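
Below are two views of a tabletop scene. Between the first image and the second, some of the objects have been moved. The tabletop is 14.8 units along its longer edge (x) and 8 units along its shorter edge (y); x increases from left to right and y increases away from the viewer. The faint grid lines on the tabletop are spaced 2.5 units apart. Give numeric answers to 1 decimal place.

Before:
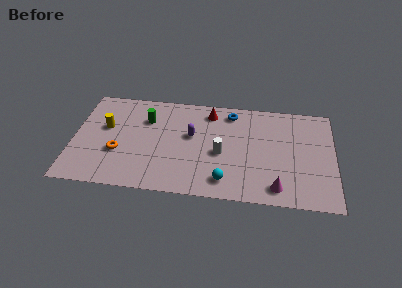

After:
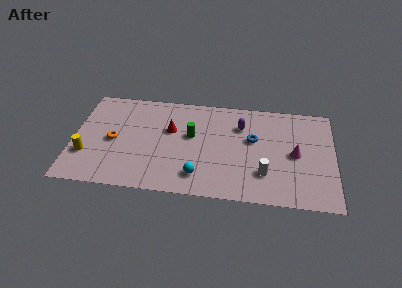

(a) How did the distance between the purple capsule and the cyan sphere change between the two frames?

+0.9

Before: roughly 3.9 units apart; after: 4.8. That's 0.9 units further apart.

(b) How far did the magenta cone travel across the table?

2.9

From (11.6, 1.2) to (12.6, 3.9), the magenta cone covered √(1.0² + 2.7²) ≈ 2.9 units.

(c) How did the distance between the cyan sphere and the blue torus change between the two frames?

-1.0

Before: roughly 5.4 units apart; after: 4.4. That's 1.0 units closer together.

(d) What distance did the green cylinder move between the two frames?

2.8

The green cylinder moved from about (4.1, 5.7) to (6.7, 4.7), a distance of √(2.6² + 1.0²) ≈ 2.8.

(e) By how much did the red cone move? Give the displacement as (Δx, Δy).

(-2.2, -1.7)

The red cone was at about (7.7, 6.7) and moved to about (5.5, 5.0).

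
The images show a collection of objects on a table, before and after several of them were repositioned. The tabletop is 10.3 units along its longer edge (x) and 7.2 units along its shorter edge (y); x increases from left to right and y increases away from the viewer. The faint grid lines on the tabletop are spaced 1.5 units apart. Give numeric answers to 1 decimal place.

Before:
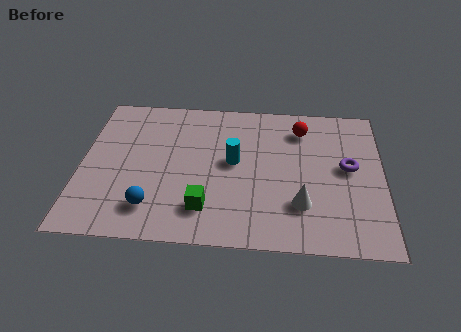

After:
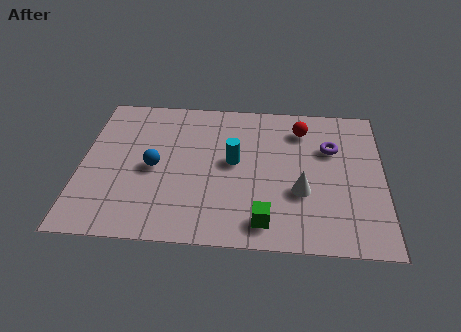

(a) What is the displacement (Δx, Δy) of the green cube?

(2.0, -0.5)

From the two frames, the green cube sits at roughly (4.3, 1.6) before and (6.3, 1.1) after.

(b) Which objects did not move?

the cyan cylinder and the red sphere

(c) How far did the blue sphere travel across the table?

1.9

The blue sphere was near (2.5, 1.5) before and (2.5, 3.4) after, so it travelled √(0.0² + 1.9²) ≈ 1.9 units.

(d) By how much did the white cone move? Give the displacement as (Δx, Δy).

(0.0, 0.6)

From the two frames, the white cone sits at roughly (7.5, 2.0) before and (7.5, 2.6) after.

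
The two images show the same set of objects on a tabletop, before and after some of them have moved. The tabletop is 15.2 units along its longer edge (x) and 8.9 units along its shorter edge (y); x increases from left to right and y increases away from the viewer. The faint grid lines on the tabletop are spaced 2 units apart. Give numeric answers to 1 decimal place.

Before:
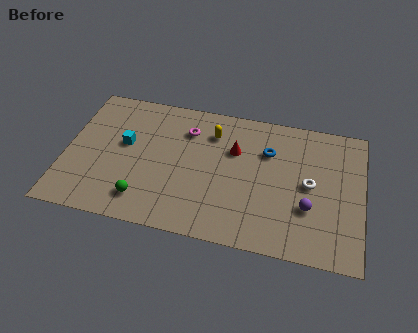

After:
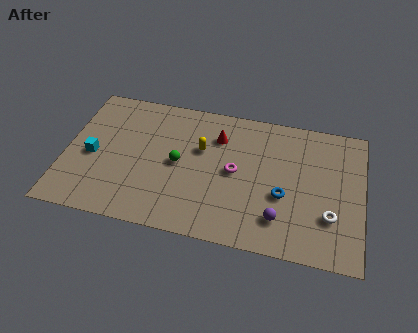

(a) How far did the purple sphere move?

1.7

From (12.5, 3.0) to (11.1, 2.0), the purple sphere covered √(1.4² + 1.0²) ≈ 1.7 units.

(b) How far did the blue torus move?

2.8

From (10.3, 6.2) to (11.2, 3.5), the blue torus covered √(0.9² + 2.7²) ≈ 2.8 units.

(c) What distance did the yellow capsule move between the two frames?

1.3

From (7.4, 6.8) to (6.9, 5.6), the yellow capsule covered √(0.5² + 1.2²) ≈ 1.3 units.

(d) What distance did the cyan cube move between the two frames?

1.9

The cyan cube moved from about (3.0, 5.1) to (1.4, 4.0), a distance of √(1.6² + 1.1²) ≈ 1.9.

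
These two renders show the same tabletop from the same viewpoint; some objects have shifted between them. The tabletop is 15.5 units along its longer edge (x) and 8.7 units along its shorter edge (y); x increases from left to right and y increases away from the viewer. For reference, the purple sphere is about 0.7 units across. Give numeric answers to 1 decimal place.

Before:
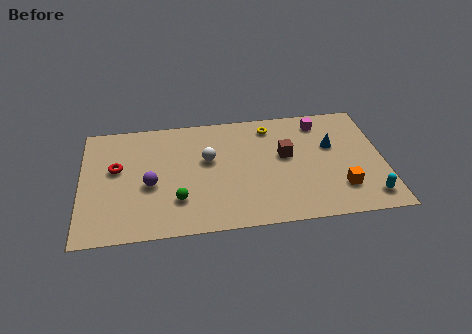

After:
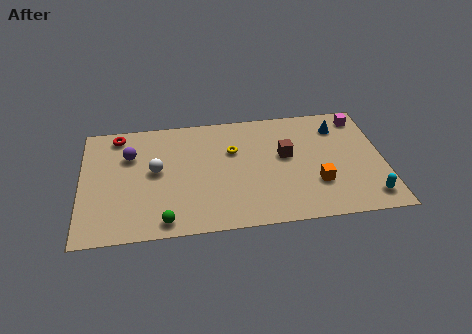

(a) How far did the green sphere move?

1.6

The green sphere was near (4.9, 2.4) before and (4.2, 1.0) after, so it travelled √(0.7² + 1.4²) ≈ 1.6 units.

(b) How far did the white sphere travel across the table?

2.7

The white sphere was near (6.5, 5.2) before and (3.8, 4.7) after, so it travelled √(2.7² + 0.5²) ≈ 2.7 units.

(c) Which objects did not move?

the cyan capsule and the brown cube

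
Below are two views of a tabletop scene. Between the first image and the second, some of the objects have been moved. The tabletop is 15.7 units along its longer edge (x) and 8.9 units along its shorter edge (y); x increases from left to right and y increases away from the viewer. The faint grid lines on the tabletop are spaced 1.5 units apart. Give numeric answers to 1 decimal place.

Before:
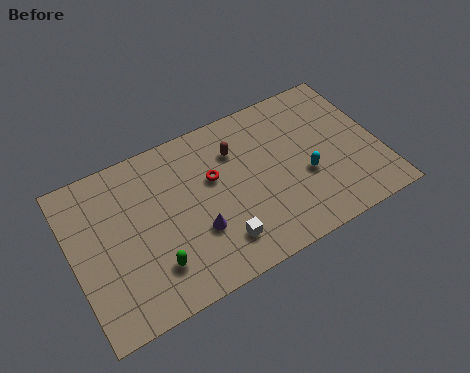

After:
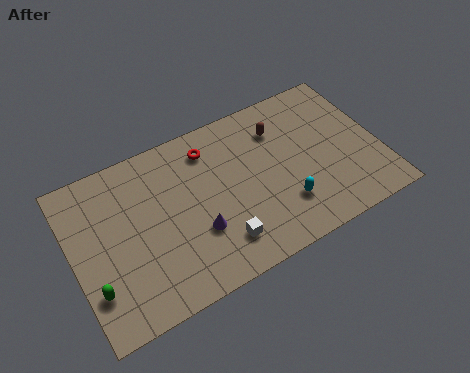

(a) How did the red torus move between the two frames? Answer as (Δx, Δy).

(0.0, 1.7)

The red torus was at about (7.3, 5.5) and moved to about (7.3, 7.2).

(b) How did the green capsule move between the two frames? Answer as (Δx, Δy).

(-3.0, 0.2)

The green capsule was at about (3.8, 2.2) and moved to about (0.8, 2.4).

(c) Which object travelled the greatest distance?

the green capsule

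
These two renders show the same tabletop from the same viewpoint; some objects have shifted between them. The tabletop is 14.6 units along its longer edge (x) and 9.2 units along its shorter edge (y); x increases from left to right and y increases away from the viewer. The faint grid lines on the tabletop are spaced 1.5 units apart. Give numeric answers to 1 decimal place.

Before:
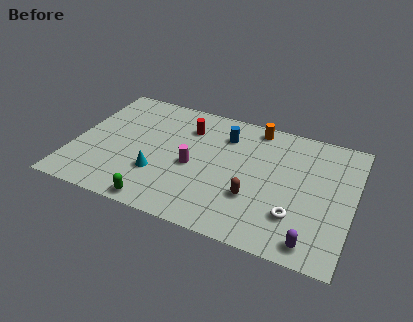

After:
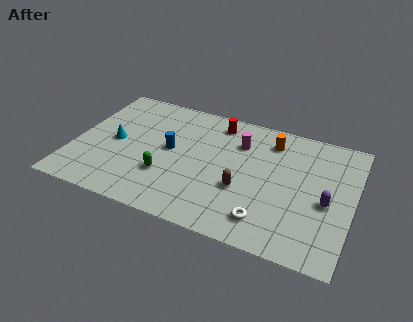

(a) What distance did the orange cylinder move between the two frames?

1.2

The orange cylinder moved from about (9.2, 8.2) to (10.1, 7.4), a distance of √(0.9² + 0.8²) ≈ 1.2.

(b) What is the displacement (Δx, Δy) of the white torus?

(-1.4, -0.8)

The white torus was at about (11.8, 2.5) and moved to about (10.4, 1.7).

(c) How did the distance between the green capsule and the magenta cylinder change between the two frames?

+1.6

Before: roughly 3.6 units apart; after: 5.2. That's 1.6 units further apart.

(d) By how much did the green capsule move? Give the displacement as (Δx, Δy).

(0.1, 2.1)

From the two frames, the green capsule sits at roughly (4.9, 0.8) before and (5.0, 2.9) after.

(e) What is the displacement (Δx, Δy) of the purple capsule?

(0.5, 2.9)

From the two frames, the purple capsule sits at roughly (12.8, 1.1) before and (13.3, 4.0) after.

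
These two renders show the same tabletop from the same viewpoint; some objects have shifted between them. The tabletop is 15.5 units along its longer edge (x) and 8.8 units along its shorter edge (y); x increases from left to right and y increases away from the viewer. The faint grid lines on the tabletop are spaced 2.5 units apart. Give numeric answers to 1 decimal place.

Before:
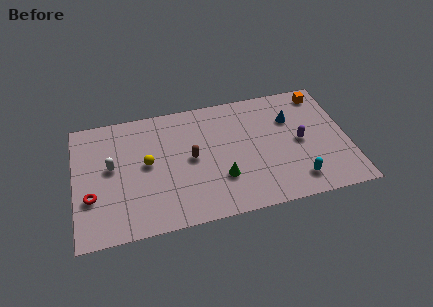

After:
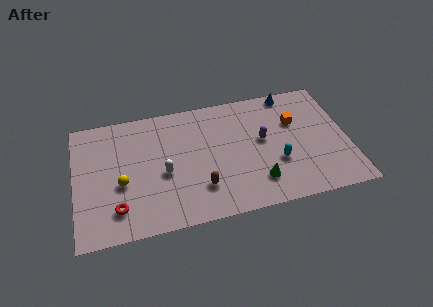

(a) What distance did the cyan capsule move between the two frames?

1.8

The cyan capsule was near (12.4, 1.6) before and (11.4, 3.1) after, so it travelled √(1.0² + 1.5²) ≈ 1.8 units.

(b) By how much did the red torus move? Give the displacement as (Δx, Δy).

(1.4, -1.1)

The red torus was at about (0.9, 3.0) and moved to about (2.3, 1.9).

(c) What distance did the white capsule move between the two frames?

3.1

From (2.1, 4.9) to (5.0, 3.8), the white capsule covered √(2.9² + 1.1²) ≈ 3.1 units.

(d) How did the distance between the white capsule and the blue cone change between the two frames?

-1.8

They were about 10.4 units apart before and 8.6 after — 1.8 units closer together.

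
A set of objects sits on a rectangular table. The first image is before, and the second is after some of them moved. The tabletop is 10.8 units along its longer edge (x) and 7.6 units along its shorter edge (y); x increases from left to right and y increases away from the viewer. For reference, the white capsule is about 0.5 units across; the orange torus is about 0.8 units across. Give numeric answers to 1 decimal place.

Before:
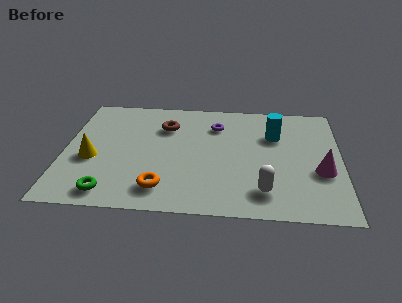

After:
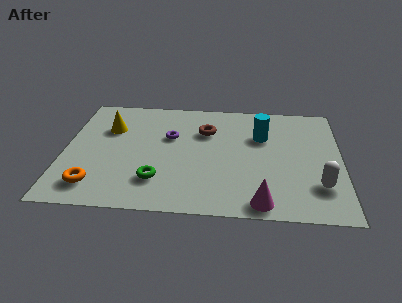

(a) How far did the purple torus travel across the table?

2.0

From (5.9, 5.7) to (4.1, 4.8), the purple torus covered √(1.8² + 0.9²) ≈ 2.0 units.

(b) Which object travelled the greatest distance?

the magenta cone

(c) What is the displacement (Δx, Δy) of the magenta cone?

(-2.3, -2.1)

The magenta cone started near (10.0, 2.9) and ended near (7.7, 0.8).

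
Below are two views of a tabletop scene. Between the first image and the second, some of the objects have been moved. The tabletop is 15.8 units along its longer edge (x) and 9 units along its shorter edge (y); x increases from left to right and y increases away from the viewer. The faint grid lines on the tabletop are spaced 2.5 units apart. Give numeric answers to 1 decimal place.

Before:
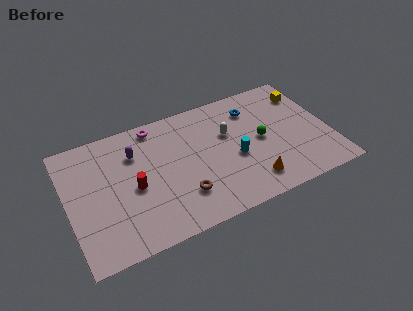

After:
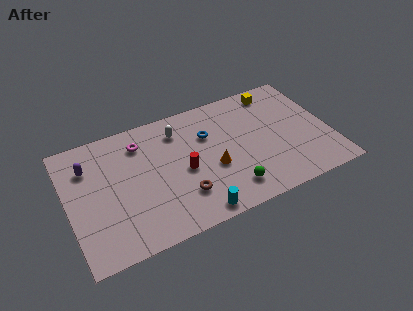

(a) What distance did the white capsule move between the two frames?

3.2

The white capsule was near (9.8, 5.7) before and (6.9, 7.1) after, so it travelled √(2.9² + 1.4²) ≈ 3.2 units.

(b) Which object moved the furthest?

the cyan cylinder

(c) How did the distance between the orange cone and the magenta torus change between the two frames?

-2.8

Before: roughly 8.1 units apart; after: 5.3. That's 2.8 units closer together.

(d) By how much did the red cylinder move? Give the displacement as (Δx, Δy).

(3.0, 0.0)

From the two frames, the red cylinder sits at roughly (3.9, 4.1) before and (6.9, 4.1) after.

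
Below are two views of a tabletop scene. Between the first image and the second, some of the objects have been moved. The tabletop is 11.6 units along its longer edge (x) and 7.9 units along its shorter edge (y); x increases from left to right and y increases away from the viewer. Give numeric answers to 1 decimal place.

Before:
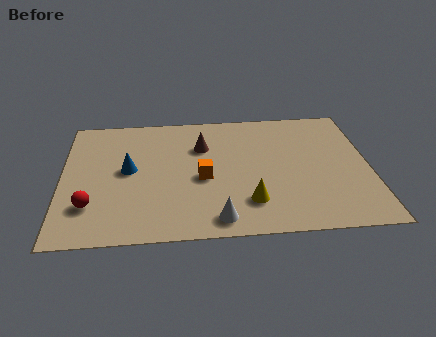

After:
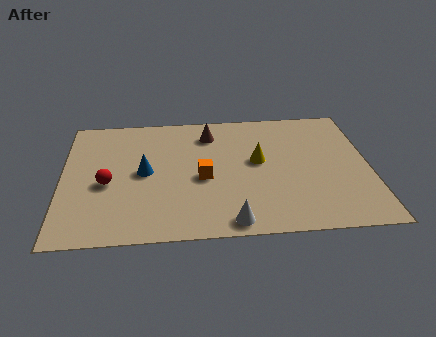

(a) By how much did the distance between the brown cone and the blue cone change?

+0.3

Before: roughly 3.1 units apart; after: 3.4. That's 0.3 units further apart.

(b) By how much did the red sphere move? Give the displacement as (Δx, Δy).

(0.6, 1.3)

The red sphere started near (1.1, 2.1) and ended near (1.7, 3.4).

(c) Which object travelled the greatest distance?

the yellow cone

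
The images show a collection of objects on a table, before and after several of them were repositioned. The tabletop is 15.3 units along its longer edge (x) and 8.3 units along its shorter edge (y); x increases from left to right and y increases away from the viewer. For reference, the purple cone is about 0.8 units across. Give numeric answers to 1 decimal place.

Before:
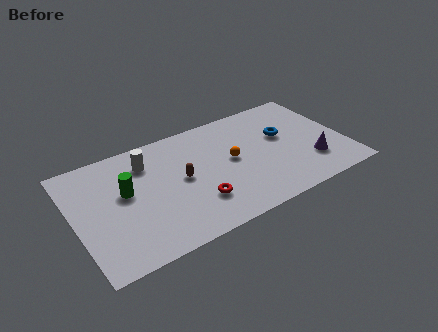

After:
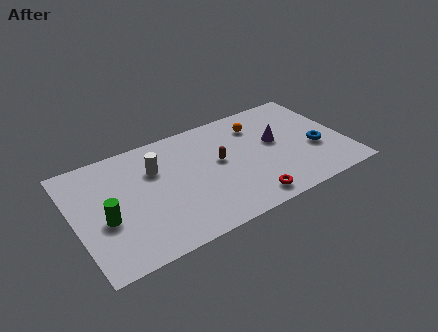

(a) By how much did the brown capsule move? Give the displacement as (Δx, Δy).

(2.2, 0.3)

The brown capsule started near (6.0, 4.3) and ended near (8.2, 4.6).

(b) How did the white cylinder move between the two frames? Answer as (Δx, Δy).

(0.4, -0.7)

The white cylinder started near (4.3, 6.4) and ended near (4.7, 5.7).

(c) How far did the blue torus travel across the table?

2.4

From (12.0, 5.0) to (13.6, 3.2), the blue torus covered √(1.6² + 1.8²) ≈ 2.4 units.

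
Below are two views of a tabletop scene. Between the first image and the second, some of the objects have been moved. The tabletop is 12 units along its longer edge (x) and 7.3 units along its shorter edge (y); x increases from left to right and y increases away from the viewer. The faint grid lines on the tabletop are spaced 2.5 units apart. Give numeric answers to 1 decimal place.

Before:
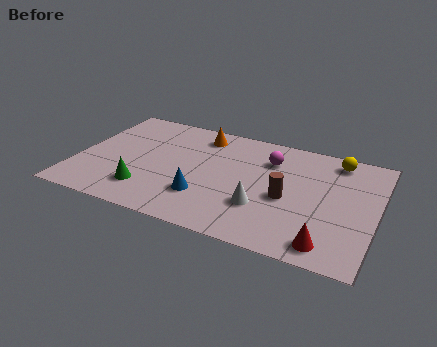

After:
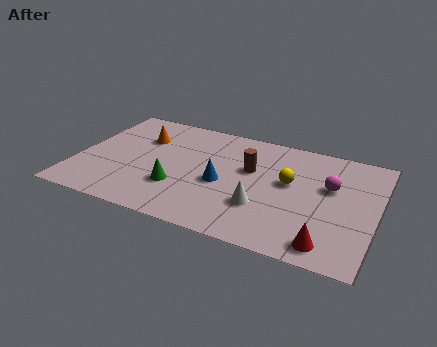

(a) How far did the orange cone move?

2.5

From (4.7, 6.1) to (2.4, 5.1), the orange cone covered √(2.3² + 1.0²) ≈ 2.5 units.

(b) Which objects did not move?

the red cone and the white cone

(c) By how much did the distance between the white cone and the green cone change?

-1.2

They were about 4.6 units apart before and 3.4 after — 1.2 units closer together.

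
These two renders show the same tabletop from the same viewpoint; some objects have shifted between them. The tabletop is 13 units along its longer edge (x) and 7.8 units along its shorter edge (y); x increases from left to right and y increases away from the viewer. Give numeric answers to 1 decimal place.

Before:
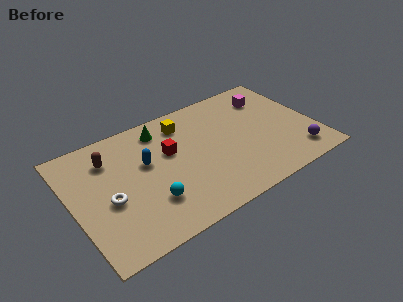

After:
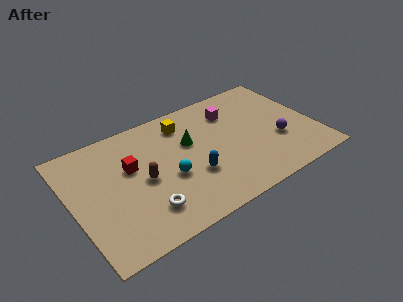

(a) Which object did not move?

the yellow cube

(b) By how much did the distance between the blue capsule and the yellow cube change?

+0.8

The distance was about 2.8 in the first image and 3.6 in the second, so they moved 0.8 units further apart.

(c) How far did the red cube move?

2.1

The red cube moved from about (5.3, 4.8) to (3.2, 4.8), a distance of √(2.1² + 0.0²) ≈ 2.1.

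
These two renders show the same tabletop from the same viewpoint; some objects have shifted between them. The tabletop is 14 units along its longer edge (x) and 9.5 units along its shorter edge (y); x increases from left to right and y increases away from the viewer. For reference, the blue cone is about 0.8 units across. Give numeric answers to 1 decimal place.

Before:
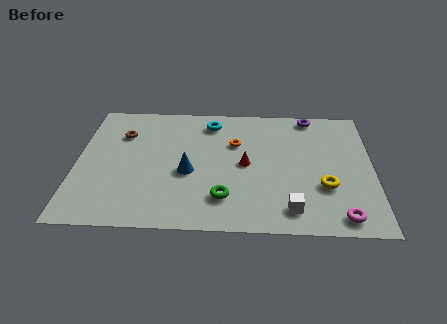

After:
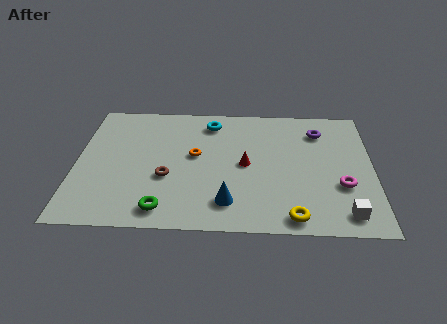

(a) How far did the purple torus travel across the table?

1.3

From (11.1, 8.6) to (11.5, 7.4), the purple torus covered √(0.4² + 1.2²) ≈ 1.3 units.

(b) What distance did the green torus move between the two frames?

2.9

From (7.0, 2.2) to (4.2, 1.3), the green torus covered √(2.8² + 0.9²) ≈ 2.9 units.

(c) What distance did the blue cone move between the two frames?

2.8

The blue cone was near (5.3, 4.0) before and (7.2, 1.9) after, so it travelled √(1.9² + 2.1²) ≈ 2.8 units.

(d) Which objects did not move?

the red cone and the cyan torus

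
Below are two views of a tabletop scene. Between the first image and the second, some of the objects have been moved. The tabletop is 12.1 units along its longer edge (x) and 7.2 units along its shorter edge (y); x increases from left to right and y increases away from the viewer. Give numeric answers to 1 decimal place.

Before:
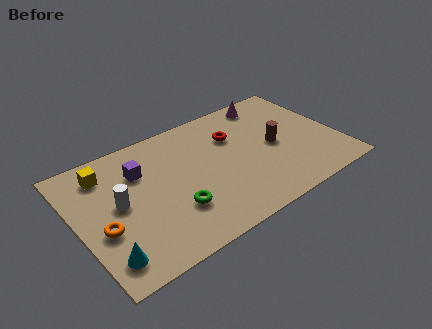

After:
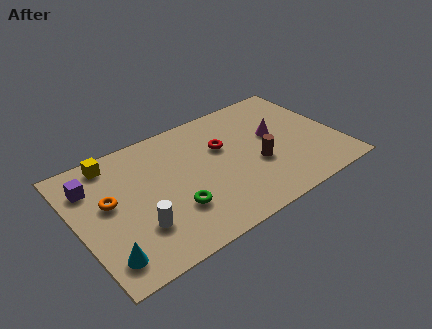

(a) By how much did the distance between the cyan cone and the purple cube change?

-0.3

The distance was about 4.4 in the first image and 4.1 in the second, so they moved 0.3 units closer together.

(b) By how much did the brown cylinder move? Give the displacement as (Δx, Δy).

(-1.0, -0.7)

The brown cylinder was at about (9.2, 3.5) and moved to about (8.2, 2.8).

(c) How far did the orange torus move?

1.4

From (1.0, 2.8) to (1.5, 4.1), the orange torus covered √(0.5² + 1.3²) ≈ 1.4 units.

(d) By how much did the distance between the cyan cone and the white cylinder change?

-0.9

They were about 2.7 units apart before and 1.8 after — 0.9 units closer together.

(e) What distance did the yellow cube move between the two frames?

0.6

The yellow cube was near (1.6, 5.8) before and (2.0, 6.3) after, so it travelled √(0.4² + 0.5²) ≈ 0.6 units.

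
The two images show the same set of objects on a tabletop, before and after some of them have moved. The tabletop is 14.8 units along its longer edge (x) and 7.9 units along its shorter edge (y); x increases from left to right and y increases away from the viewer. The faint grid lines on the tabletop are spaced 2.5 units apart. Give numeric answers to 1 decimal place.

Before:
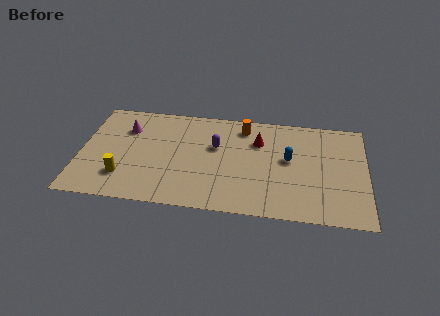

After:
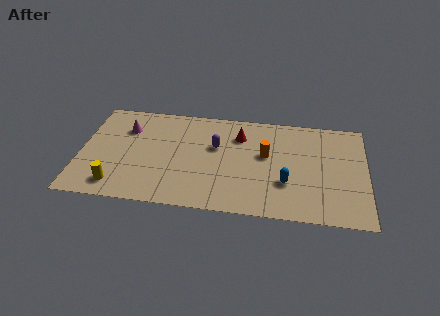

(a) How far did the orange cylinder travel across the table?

2.3

From (8.4, 6.6) to (9.6, 4.6), the orange cylinder covered √(1.2² + 2.0²) ≈ 2.3 units.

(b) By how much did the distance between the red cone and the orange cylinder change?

+0.6

They were about 1.3 units apart before and 1.9 after — 0.6 units further apart.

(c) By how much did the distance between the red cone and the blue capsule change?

+2.1

Before: roughly 2.0 units apart; after: 4.1. That's 2.1 units further apart.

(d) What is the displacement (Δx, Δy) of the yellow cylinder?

(-0.3, -0.7)

From the two frames, the yellow cylinder sits at roughly (2.3, 2.0) before and (2.0, 1.3) after.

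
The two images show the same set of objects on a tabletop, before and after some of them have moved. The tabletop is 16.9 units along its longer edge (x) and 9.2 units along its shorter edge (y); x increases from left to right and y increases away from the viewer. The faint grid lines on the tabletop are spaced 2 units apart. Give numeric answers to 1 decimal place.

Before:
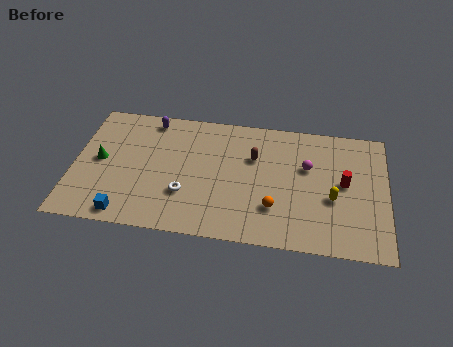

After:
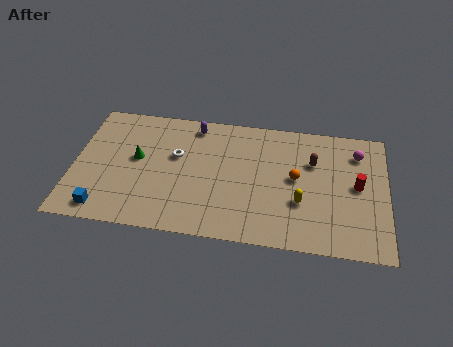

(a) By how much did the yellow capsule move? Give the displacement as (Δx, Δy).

(-1.7, -0.5)

From the two frames, the yellow capsule sits at roughly (14.0, 3.7) before and (12.3, 3.2) after.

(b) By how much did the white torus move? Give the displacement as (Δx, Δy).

(-0.6, 2.7)

The white torus was at about (6.1, 2.9) and moved to about (5.5, 5.6).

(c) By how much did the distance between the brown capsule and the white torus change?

+2.6

The distance was about 4.8 in the first image and 7.4 in the second, so they moved 2.6 units further apart.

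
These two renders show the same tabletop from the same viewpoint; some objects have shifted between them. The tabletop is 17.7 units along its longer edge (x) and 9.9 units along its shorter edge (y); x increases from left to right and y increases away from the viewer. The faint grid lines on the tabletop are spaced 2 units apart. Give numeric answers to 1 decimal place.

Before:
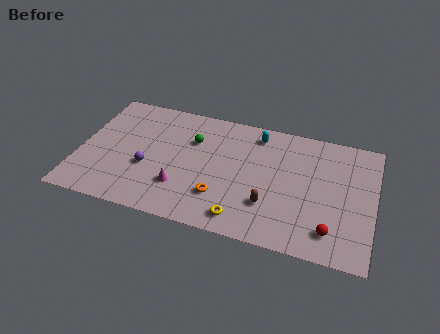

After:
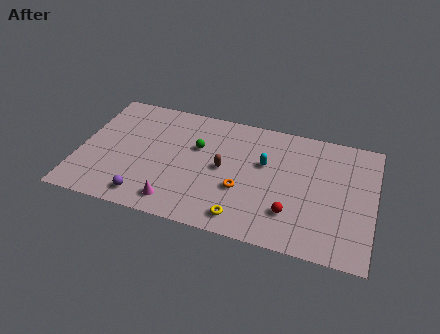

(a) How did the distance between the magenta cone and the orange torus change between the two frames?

+1.9

They were about 2.4 units apart before and 4.3 after — 1.9 units further apart.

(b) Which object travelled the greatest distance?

the brown capsule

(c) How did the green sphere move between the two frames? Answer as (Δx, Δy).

(0.3, -0.5)

The green sphere started near (6.7, 6.8) and ended near (7.0, 6.3).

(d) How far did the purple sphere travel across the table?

2.4

From (4.2, 3.8) to (4.3, 1.4), the purple sphere covered √(0.1² + 2.4²) ≈ 2.4 units.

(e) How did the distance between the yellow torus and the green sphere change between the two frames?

-0.6

They were about 6.4 units apart before and 5.8 after — 0.6 units closer together.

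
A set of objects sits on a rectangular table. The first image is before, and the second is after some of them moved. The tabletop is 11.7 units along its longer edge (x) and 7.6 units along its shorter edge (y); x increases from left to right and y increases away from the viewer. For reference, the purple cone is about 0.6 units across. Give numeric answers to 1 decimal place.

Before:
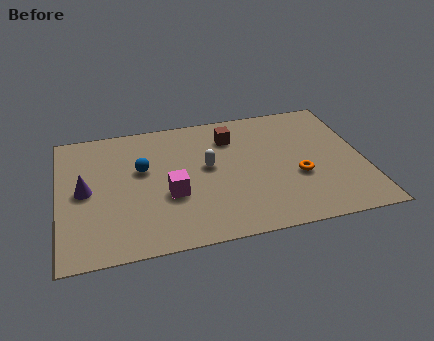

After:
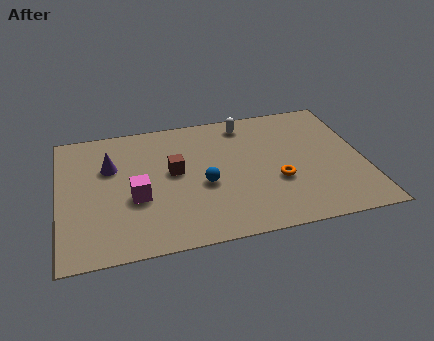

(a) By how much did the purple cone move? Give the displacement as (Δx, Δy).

(1.0, 1.2)

From the two frames, the purple cone sits at roughly (1.0, 3.8) before and (2.0, 5.0) after.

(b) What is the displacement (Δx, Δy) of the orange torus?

(-0.8, -0.1)

The orange torus was at about (9.1, 2.9) and moved to about (8.3, 2.8).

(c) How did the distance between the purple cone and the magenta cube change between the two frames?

-1.1

Before: roughly 3.3 units apart; after: 2.2. That's 1.1 units closer together.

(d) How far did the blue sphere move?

2.7

The blue sphere moved from about (3.2, 4.6) to (5.5, 3.2), a distance of √(2.3² + 1.4²) ≈ 2.7.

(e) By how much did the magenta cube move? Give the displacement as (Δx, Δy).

(-1.3, 0.1)

From the two frames, the magenta cube sits at roughly (4.2, 2.9) before and (2.9, 3.0) after.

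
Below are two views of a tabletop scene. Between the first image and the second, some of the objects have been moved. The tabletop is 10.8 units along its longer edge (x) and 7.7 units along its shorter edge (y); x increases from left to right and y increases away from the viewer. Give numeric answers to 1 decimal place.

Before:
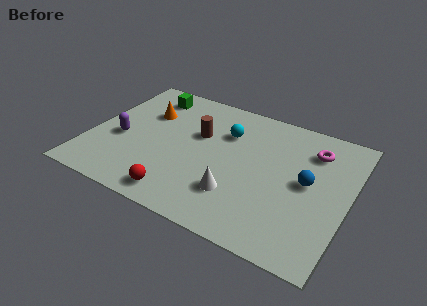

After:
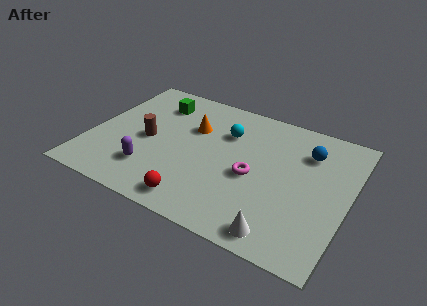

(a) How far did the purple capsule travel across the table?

2.0

The purple capsule moved from about (1.3, 3.2) to (2.8, 1.9), a distance of √(1.5² + 1.3²) ≈ 2.0.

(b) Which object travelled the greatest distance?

the magenta torus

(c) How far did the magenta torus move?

3.3

From (9.1, 5.9) to (6.9, 3.4), the magenta torus covered √(2.2² + 2.5²) ≈ 3.3 units.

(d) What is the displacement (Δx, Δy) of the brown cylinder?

(-2.0, -1.2)

The brown cylinder was at about (4.4, 4.8) and moved to about (2.4, 3.6).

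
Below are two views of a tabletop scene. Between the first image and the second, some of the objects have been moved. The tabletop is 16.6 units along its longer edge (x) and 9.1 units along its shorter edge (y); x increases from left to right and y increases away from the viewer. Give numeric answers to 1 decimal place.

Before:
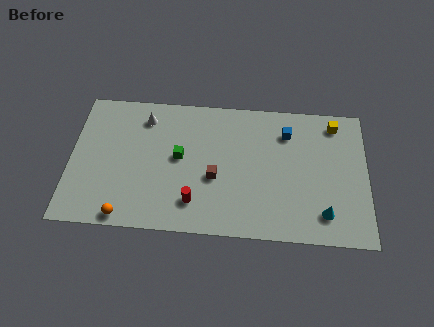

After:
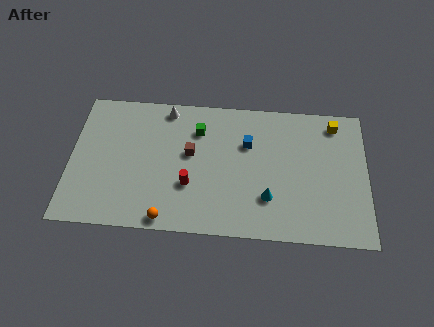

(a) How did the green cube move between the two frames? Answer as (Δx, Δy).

(1.0, 1.9)

The green cube was at about (6.1, 4.9) and moved to about (7.1, 6.8).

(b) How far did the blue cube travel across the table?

2.4

From (12.1, 7.0) to (9.9, 6.1), the blue cube covered √(2.2² + 0.9²) ≈ 2.4 units.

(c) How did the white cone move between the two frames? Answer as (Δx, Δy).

(1.2, 0.7)

The white cone was at about (4.1, 7.4) and moved to about (5.3, 8.1).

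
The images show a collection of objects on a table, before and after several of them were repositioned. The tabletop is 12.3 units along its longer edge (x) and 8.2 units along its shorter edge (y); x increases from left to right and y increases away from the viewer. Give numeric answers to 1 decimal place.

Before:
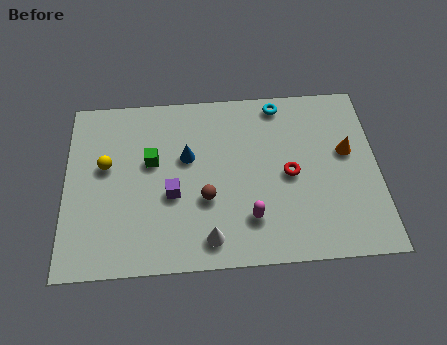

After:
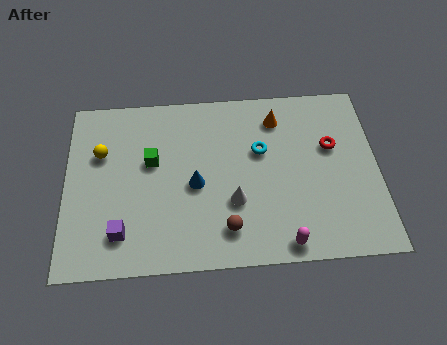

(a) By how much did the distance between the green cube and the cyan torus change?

-1.3

The distance was about 5.6 in the first image and 4.3 in the second, so they moved 1.3 units closer together.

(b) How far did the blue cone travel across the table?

1.3

The blue cone moved from about (4.8, 5.0) to (5.1, 3.7), a distance of √(0.3² + 1.3²) ≈ 1.3.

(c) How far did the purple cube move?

2.6

The purple cube was near (4.2, 3.3) before and (2.2, 1.7) after, so it travelled √(2.0² + 1.6²) ≈ 2.6 units.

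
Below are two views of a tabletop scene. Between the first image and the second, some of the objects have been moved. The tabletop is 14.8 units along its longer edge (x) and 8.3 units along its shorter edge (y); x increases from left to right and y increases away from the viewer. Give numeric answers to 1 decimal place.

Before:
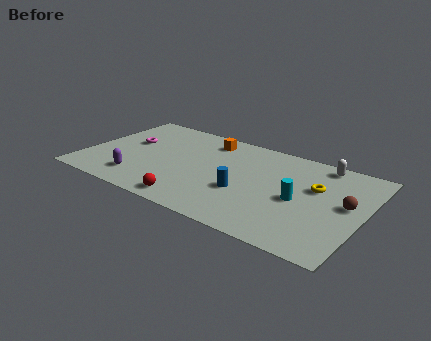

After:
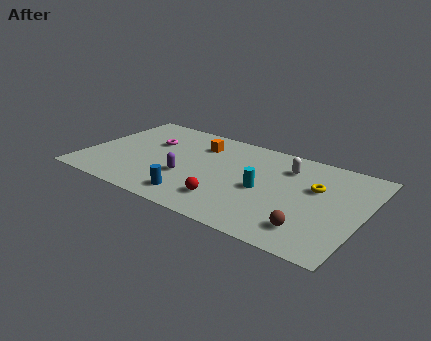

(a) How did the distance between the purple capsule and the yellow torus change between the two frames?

-2.7

The distance was about 9.7 in the first image and 7.0 in the second, so they moved 2.7 units closer together.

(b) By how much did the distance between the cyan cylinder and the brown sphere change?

+1.0

Before: roughly 2.5 units apart; after: 3.5. That's 1.0 units further apart.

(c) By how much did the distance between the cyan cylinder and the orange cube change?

-1.6

The distance was about 6.2 in the first image and 4.6 in the second, so they moved 1.6 units closer together.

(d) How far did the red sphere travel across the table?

1.9

The red sphere was near (6.3, 1.0) before and (8.0, 1.9) after, so it travelled √(1.7² + 0.9²) ≈ 1.9 units.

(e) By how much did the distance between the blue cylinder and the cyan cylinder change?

+1.2

Before: roughly 2.9 units apart; after: 4.1. That's 1.2 units further apart.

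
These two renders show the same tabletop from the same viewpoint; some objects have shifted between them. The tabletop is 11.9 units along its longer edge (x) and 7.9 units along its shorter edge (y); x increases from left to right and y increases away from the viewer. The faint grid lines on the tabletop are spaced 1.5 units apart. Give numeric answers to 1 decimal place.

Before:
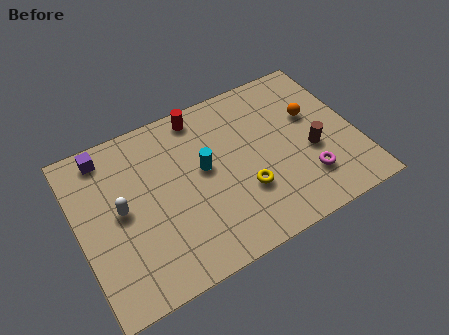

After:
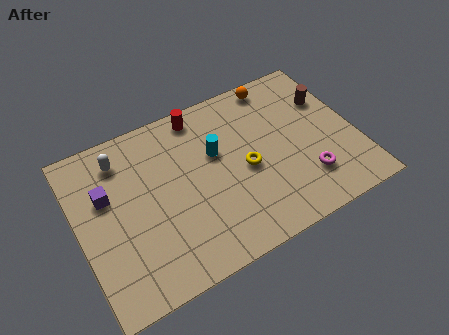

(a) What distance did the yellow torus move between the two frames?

1.0

The yellow torus was near (6.9, 2.6) before and (7.1, 3.6) after, so it travelled √(0.2² + 1.0²) ≈ 1.0 units.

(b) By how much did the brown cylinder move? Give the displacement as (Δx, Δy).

(1.1, 2.2)

From the two frames, the brown cylinder sits at roughly (9.9, 3.2) before and (11.0, 5.4) after.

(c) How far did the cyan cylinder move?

0.8

From (5.4, 4.4) to (6.0, 4.9), the cyan cylinder covered √(0.6² + 0.5²) ≈ 0.8 units.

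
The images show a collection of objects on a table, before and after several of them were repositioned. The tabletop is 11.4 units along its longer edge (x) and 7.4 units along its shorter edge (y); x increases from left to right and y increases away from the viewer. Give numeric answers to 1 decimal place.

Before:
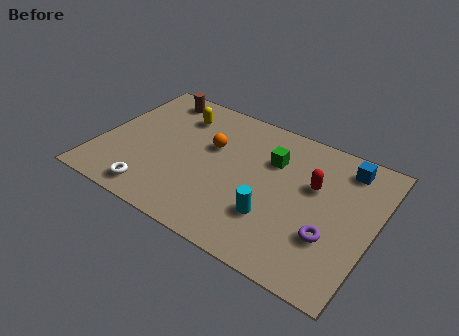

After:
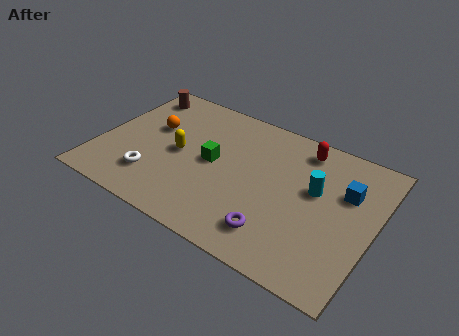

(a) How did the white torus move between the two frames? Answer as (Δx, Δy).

(-0.2, 0.8)

The white torus started near (2.7, 1.0) and ended near (2.5, 1.8).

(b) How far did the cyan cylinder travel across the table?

2.6

From (7.5, 2.2) to (8.9, 4.4), the cyan cylinder covered √(1.4² + 2.2²) ≈ 2.6 units.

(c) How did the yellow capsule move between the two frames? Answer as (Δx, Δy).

(0.4, -2.1)

The yellow capsule started near (2.9, 5.7) and ended near (3.3, 3.6).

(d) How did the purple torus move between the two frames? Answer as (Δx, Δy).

(-2.1, -0.9)

The purple torus was at about (9.8, 2.4) and moved to about (7.7, 1.5).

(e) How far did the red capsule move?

1.8

From (8.8, 4.6) to (8.1, 6.3), the red capsule covered √(0.7² + 1.7²) ≈ 1.8 units.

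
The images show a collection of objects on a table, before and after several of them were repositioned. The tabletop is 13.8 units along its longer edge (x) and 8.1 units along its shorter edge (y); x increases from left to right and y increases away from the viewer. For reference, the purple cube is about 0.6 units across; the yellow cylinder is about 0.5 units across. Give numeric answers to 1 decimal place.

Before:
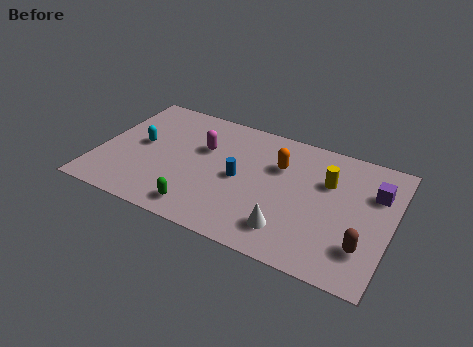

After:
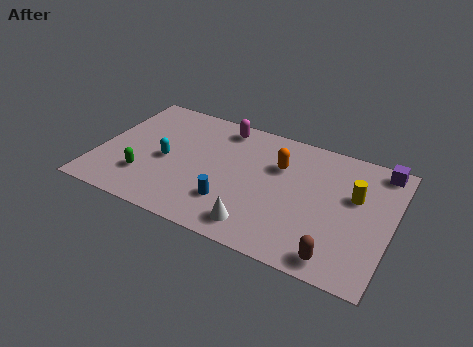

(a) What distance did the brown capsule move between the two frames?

1.6

The brown capsule was near (12.7, 2.1) before and (11.6, 1.0) after, so it travelled √(1.1² + 1.1²) ≈ 1.6 units.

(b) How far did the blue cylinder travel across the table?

1.7

The blue cylinder moved from about (6.7, 3.9) to (6.5, 2.2), a distance of √(0.2² + 1.7²) ≈ 1.7.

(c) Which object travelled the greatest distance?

the green capsule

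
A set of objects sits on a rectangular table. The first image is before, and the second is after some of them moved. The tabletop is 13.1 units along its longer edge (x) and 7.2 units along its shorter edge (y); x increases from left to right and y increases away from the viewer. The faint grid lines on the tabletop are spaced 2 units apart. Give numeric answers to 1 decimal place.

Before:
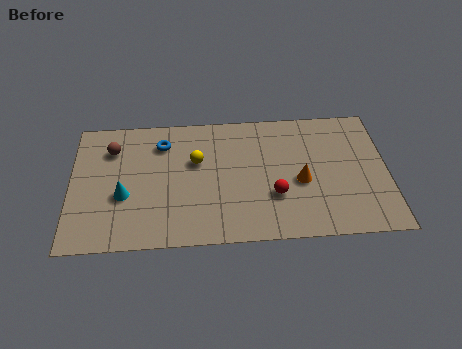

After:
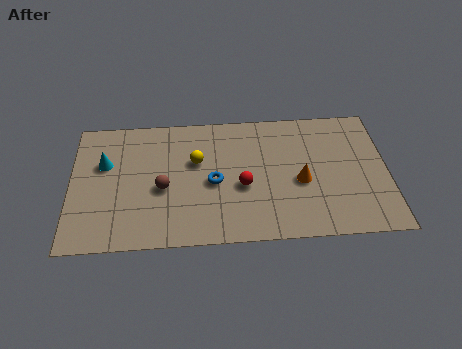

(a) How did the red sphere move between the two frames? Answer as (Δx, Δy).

(-1.3, 0.6)

From the two frames, the red sphere sits at roughly (8.4, 2.4) before and (7.1, 3.0) after.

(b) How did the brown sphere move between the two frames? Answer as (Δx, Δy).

(2.1, -2.3)

The brown sphere started near (1.7, 5.4) and ended near (3.8, 3.1).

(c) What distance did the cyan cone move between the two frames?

2.0

The cyan cone moved from about (2.2, 2.8) to (1.4, 4.6), a distance of √(0.8² + 1.8²) ≈ 2.0.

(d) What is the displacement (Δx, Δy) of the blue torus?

(2.1, -2.3)

The blue torus started near (3.8, 5.6) and ended near (5.9, 3.3).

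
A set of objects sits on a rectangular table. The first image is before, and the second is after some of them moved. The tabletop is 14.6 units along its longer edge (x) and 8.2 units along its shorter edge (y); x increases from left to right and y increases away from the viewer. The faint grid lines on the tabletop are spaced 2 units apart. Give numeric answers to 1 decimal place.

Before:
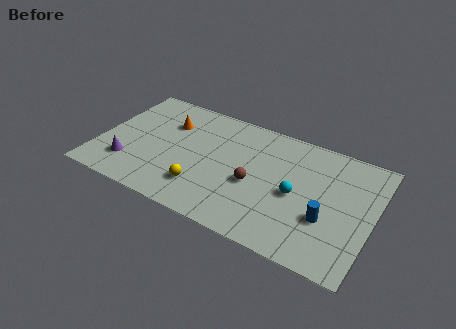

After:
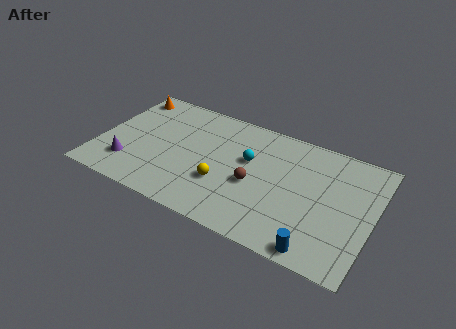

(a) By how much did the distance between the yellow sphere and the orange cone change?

+2.7

The distance was about 4.5 in the first image and 7.2 in the second, so they moved 2.7 units further apart.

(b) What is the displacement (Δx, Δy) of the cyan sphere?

(-2.7, 1.2)

The cyan sphere was at about (10.6, 3.8) and moved to about (7.9, 5.0).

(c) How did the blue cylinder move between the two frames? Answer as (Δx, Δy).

(-0.2, -2.1)

The blue cylinder started near (12.3, 2.9) and ended near (12.1, 0.8).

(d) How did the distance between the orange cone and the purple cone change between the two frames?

+1.0

The distance was about 4.1 in the first image and 5.1 in the second, so they moved 1.0 units further apart.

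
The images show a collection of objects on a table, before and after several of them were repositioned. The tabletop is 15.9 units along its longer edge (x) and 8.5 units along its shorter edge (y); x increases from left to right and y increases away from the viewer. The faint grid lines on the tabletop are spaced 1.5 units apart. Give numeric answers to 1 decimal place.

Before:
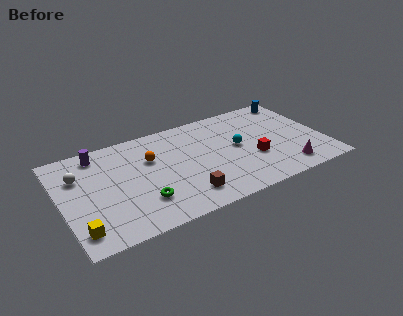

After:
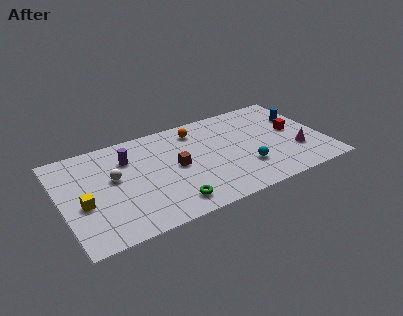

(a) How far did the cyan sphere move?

2.0

From (10.7, 4.5) to (10.9, 2.5), the cyan sphere covered √(0.2² + 2.0²) ≈ 2.0 units.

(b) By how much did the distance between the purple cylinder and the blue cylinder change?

-1.7

They were about 12.3 units apart before and 10.6 after — 1.7 units closer together.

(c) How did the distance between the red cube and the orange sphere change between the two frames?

-0.3

The distance was about 6.5 in the first image and 6.2 in the second, so they moved 0.3 units closer together.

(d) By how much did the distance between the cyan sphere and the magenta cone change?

-0.8

Before: roughly 4.0 units apart; after: 3.2. That's 0.8 units closer together.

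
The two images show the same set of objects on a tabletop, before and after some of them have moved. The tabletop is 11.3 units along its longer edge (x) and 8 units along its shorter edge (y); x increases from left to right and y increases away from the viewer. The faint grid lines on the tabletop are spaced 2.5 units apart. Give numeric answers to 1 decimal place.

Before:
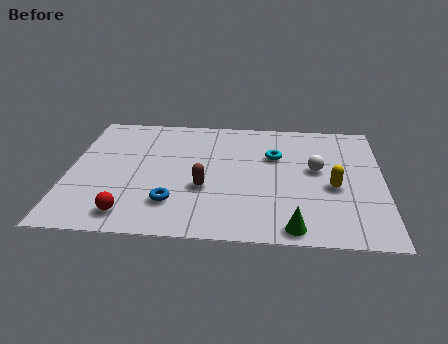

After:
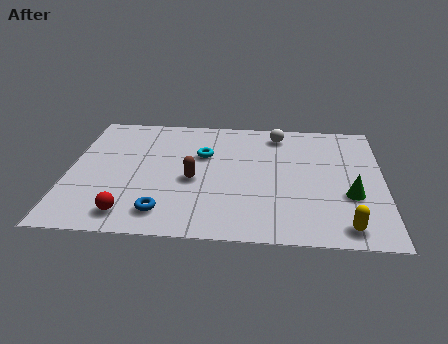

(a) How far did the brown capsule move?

0.6

The brown capsule was near (4.9, 3.0) before and (4.5, 3.5) after, so it travelled √(0.4² + 0.5²) ≈ 0.6 units.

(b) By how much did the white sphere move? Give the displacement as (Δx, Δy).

(-1.4, 2.3)

From the two frames, the white sphere sits at roughly (8.9, 4.5) before and (7.5, 6.8) after.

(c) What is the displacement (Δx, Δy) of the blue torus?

(-0.3, -0.6)

From the two frames, the blue torus sits at roughly (3.8, 2.0) before and (3.5, 1.4) after.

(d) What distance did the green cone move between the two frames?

2.9

The green cone moved from about (8.1, 0.8) to (10.1, 2.9), a distance of √(2.0² + 2.1²) ≈ 2.9.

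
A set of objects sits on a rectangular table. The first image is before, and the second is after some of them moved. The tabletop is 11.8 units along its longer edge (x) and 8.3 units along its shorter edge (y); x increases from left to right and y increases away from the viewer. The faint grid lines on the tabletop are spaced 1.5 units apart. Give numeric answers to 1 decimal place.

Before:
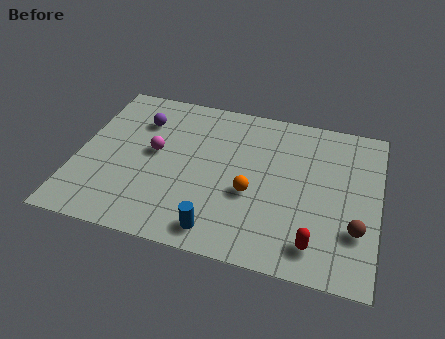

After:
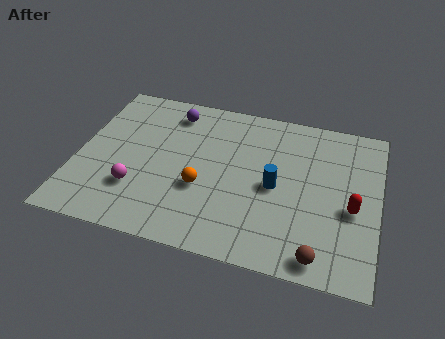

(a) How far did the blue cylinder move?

3.4

The blue cylinder was near (5.8, 1.1) before and (7.8, 3.9) after, so it travelled √(2.0² + 2.8²) ≈ 3.4 units.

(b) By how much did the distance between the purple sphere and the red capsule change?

-0.5

Before: roughly 8.6 units apart; after: 8.1. That's 0.5 units closer together.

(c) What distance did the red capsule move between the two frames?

2.5

From (9.5, 1.4) to (10.8, 3.5), the red capsule covered √(1.3² + 2.1²) ≈ 2.5 units.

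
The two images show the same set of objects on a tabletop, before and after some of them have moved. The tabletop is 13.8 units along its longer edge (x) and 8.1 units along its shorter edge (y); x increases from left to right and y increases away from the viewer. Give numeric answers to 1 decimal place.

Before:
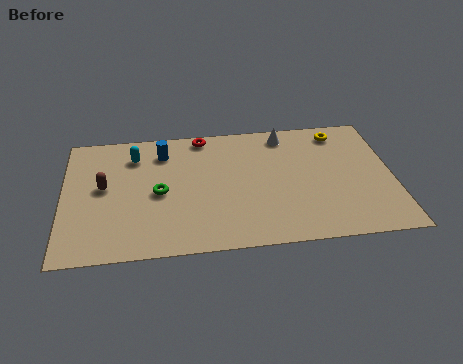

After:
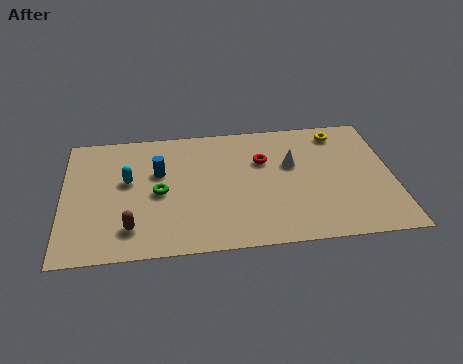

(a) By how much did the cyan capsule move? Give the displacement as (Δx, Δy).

(-0.3, -1.6)

The cyan capsule was at about (3.0, 6.3) and moved to about (2.7, 4.7).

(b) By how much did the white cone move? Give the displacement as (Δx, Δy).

(0.2, -2.0)

From the two frames, the white cone sits at roughly (9.4, 7.0) before and (9.6, 5.0) after.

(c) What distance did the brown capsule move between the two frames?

2.9

The brown capsule moved from about (1.7, 4.4) to (2.8, 1.7), a distance of √(1.1² + 2.7²) ≈ 2.9.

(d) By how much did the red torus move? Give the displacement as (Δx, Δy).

(2.5, -1.9)

The red torus started near (5.9, 7.3) and ended near (8.4, 5.4).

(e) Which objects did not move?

the yellow torus and the green torus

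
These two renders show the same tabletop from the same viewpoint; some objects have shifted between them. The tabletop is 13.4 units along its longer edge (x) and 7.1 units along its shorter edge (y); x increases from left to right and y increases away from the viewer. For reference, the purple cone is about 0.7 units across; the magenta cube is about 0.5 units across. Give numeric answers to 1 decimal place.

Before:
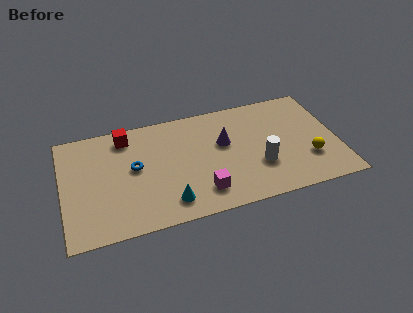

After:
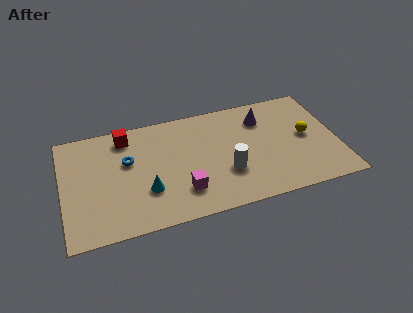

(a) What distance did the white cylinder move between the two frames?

1.6

From (9.5, 2.4) to (7.9, 2.4), the white cylinder covered √(1.6² + 0.0²) ≈ 1.6 units.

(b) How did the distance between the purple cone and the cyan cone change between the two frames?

+2.5

Before: roughly 4.2 units apart; after: 6.7. That's 2.5 units further apart.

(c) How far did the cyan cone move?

1.4

From (5.0, 1.3) to (4.0, 2.3), the cyan cone covered √(1.0² + 1.0²) ≈ 1.4 units.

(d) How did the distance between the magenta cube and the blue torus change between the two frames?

-0.3

Before: roughly 3.9 units apart; after: 3.6. That's 0.3 units closer together.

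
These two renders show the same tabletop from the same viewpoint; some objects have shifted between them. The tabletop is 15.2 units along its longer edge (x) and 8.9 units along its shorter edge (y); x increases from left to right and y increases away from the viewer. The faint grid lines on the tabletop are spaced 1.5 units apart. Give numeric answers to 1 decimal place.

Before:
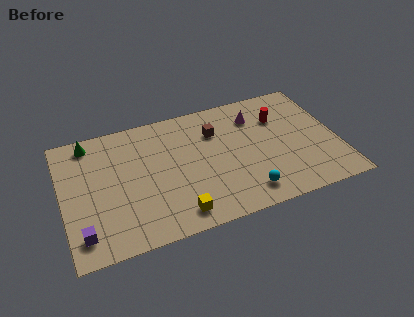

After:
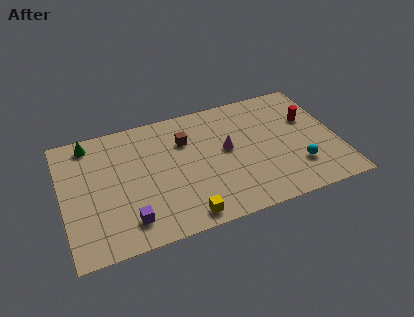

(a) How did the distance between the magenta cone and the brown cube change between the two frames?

+0.3

The distance was about 2.3 in the first image and 2.6 in the second, so they moved 0.3 units further apart.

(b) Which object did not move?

the green cone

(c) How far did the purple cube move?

2.5

The purple cube moved from about (0.9, 1.6) to (3.4, 1.7), a distance of √(2.5² + 0.1²) ≈ 2.5.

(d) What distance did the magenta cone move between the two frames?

2.6

The magenta cone moved from about (10.9, 6.8) to (9.1, 4.9), a distance of √(1.8² + 1.9²) ≈ 2.6.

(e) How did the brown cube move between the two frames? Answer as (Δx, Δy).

(-1.7, -0.1)

From the two frames, the brown cube sits at roughly (8.6, 6.4) before and (6.9, 6.3) after.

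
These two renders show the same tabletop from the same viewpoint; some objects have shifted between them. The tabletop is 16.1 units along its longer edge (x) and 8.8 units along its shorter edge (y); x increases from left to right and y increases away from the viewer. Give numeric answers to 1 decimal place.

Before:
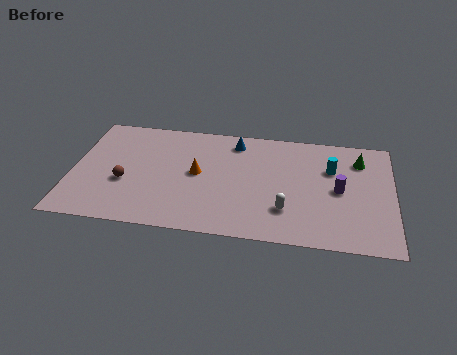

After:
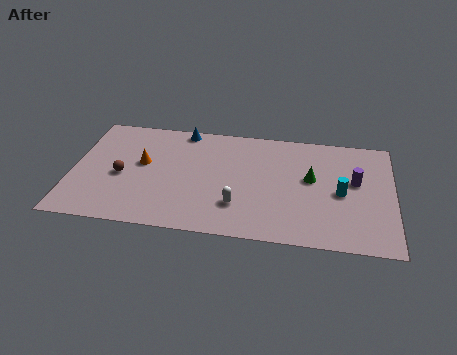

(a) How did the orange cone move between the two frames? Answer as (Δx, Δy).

(-2.8, 0.4)

The orange cone started near (6.3, 4.6) and ended near (3.5, 5.0).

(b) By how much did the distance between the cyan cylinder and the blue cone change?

+3.9

The distance was about 5.1 in the first image and 9.0 in the second, so they moved 3.9 units further apart.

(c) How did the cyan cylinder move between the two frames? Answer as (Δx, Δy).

(0.5, -1.8)

From the two frames, the cyan cylinder sits at roughly (13.0, 5.9) before and (13.5, 4.1) after.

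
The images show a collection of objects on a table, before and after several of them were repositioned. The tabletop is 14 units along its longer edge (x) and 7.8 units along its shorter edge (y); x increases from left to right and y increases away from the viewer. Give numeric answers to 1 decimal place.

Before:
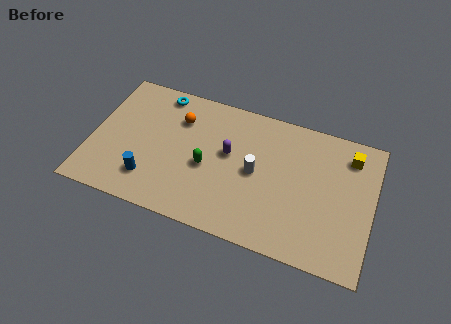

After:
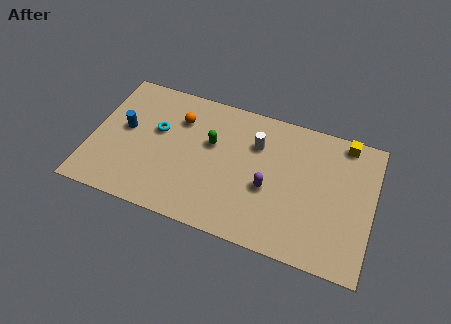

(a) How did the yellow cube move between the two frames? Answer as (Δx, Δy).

(-0.3, 0.7)

The yellow cube started near (12.7, 6.3) and ended near (12.4, 7.0).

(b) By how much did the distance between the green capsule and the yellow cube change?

-0.6

The distance was about 7.5 in the first image and 6.9 in the second, so they moved 0.6 units closer together.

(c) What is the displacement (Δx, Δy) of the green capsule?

(0.1, 1.4)

The green capsule was at about (5.8, 3.4) and moved to about (5.9, 4.8).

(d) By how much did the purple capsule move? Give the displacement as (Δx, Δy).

(2.1, -1.3)

The purple capsule was at about (6.8, 4.5) and moved to about (8.9, 3.2).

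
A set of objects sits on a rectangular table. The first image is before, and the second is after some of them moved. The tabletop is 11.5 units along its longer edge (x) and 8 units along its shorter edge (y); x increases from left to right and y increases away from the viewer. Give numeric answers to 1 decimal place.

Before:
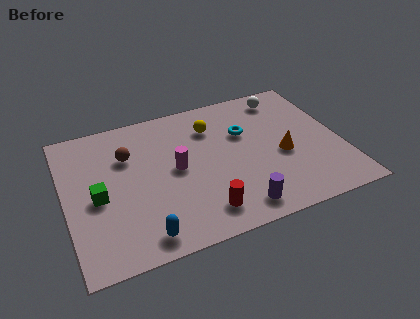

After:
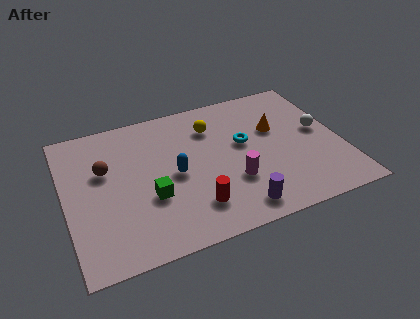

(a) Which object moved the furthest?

the blue capsule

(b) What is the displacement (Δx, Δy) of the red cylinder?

(-0.3, 0.4)

The red cylinder was at about (5.4, 1.4) and moved to about (5.1, 1.8).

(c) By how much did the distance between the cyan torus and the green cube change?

-2.1

They were about 6.5 units apart before and 4.4 after — 2.1 units closer together.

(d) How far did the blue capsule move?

3.2

The blue capsule was near (2.9, 1.0) before and (4.5, 3.8) after, so it travelled √(1.6² + 2.8²) ≈ 3.2 units.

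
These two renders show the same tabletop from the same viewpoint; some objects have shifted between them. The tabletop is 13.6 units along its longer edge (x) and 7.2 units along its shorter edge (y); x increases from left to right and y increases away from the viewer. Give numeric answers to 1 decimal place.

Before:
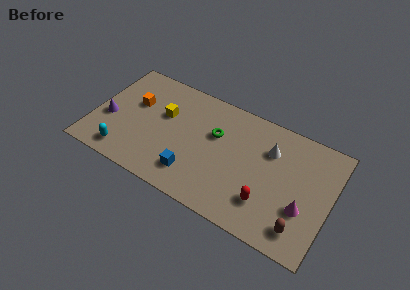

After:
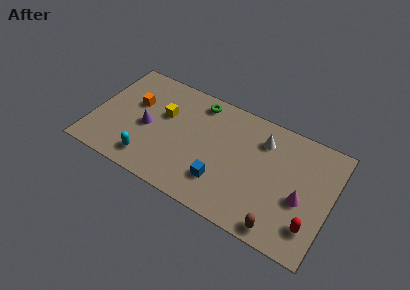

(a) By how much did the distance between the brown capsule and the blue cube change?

-2.5

They were about 6.2 units apart before and 3.7 after — 2.5 units closer together.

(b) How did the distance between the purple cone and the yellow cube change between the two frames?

-2.0

They were about 3.4 units apart before and 1.4 after — 2.0 units closer together.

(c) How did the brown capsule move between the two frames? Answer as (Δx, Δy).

(-1.1, -0.5)

The brown capsule was at about (12.2, 1.3) and moved to about (11.1, 0.8).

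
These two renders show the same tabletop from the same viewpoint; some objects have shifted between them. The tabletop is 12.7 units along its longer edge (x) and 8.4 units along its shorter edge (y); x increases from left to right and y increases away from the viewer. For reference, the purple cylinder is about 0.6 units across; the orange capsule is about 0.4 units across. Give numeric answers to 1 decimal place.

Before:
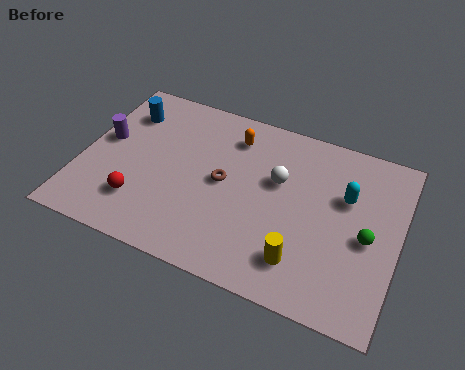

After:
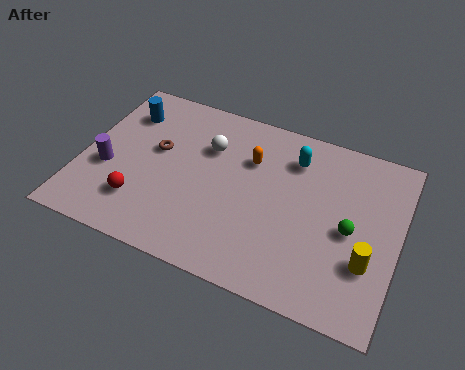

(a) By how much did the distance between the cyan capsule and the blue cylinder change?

-2.3

The distance was about 9.2 in the first image and 6.9 in the second, so they moved 2.3 units closer together.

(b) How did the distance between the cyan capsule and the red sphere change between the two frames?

-1.4

Before: roughly 8.6 units apart; after: 7.2. That's 1.4 units closer together.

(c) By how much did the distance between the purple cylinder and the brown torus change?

-2.5

Before: roughly 4.9 units apart; after: 2.4. That's 2.5 units closer together.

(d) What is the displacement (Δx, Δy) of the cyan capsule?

(-2.2, 1.1)

From the two frames, the cyan capsule sits at roughly (10.5, 5.4) before and (8.3, 6.5) after.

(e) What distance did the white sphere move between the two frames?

3.0

The white sphere moved from about (7.8, 5.2) to (4.9, 5.8), a distance of √(2.9² + 0.6²) ≈ 3.0.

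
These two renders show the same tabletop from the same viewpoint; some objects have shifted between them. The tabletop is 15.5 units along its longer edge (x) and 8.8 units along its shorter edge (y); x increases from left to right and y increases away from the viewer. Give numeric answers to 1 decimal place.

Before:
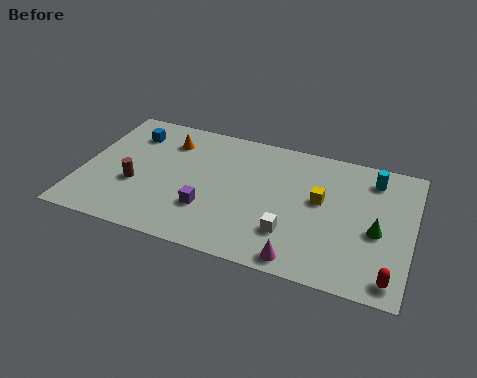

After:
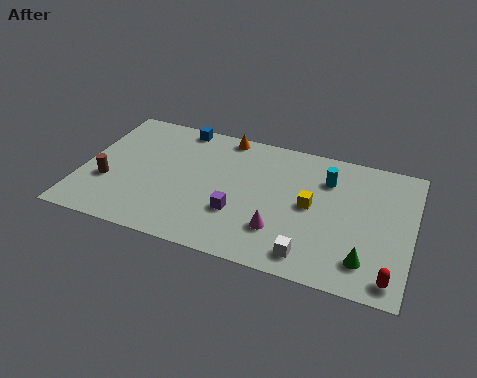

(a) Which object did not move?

the red capsule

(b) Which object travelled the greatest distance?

the orange cone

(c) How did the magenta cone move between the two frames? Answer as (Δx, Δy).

(-1.1, 1.5)

The magenta cone started near (10.6, 0.9) and ended near (9.5, 2.4).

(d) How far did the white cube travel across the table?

1.5

The white cube moved from about (10.0, 2.4) to (11.0, 1.3), a distance of √(1.0² + 1.1²) ≈ 1.5.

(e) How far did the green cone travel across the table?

2.0

The green cone was near (13.9, 3.8) before and (13.5, 1.8) after, so it travelled √(0.4² + 2.0²) ≈ 2.0 units.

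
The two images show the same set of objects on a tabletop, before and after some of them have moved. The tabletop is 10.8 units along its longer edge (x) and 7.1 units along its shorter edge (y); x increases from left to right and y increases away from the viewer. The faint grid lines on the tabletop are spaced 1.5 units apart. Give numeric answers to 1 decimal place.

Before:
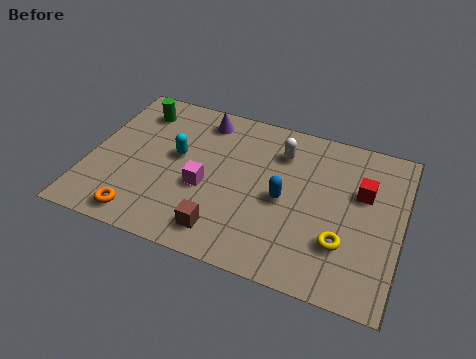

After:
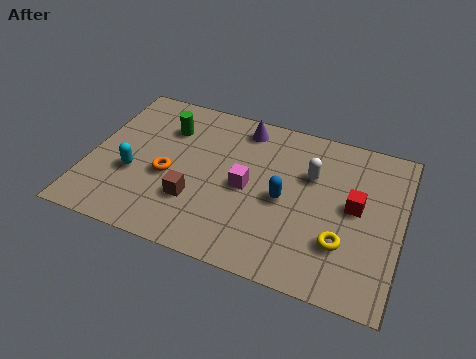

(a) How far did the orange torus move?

2.2

The orange torus moved from about (2.1, 0.9) to (2.8, 3.0), a distance of √(0.7² + 2.1²) ≈ 2.2.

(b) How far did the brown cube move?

1.5

From (4.9, 1.2) to (3.8, 2.2), the brown cube covered √(1.1² + 1.0²) ≈ 1.5 units.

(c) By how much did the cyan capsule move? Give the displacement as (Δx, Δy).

(-1.4, -1.3)

From the two frames, the cyan capsule sits at roughly (3.0, 4.0) before and (1.6, 2.7) after.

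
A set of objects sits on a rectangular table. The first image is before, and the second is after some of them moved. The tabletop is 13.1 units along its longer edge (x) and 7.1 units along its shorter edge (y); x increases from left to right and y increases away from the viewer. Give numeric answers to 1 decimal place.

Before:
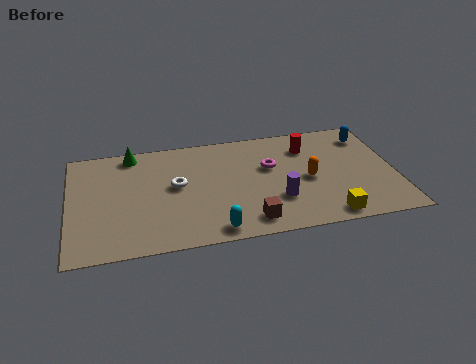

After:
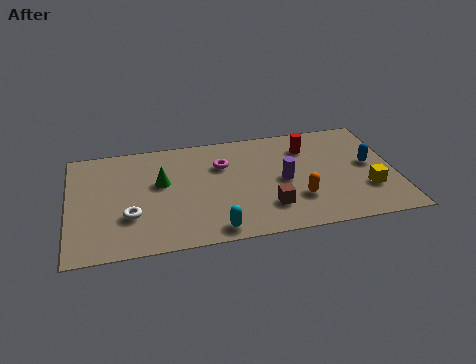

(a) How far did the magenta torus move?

2.0

From (8.1, 4.4) to (6.2, 4.9), the magenta torus covered √(1.9² + 0.5²) ≈ 2.0 units.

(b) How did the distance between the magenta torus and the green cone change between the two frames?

-3.2

Before: roughly 5.8 units apart; after: 2.6. That's 3.2 units closer together.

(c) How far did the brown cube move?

1.1

The brown cube was near (7.1, 1.1) before and (7.9, 1.8) after, so it travelled √(0.8² + 0.7²) ≈ 1.1 units.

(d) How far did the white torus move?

2.5

The white torus was near (4.3, 3.9) before and (2.4, 2.3) after, so it travelled √(1.9² + 1.6²) ≈ 2.5 units.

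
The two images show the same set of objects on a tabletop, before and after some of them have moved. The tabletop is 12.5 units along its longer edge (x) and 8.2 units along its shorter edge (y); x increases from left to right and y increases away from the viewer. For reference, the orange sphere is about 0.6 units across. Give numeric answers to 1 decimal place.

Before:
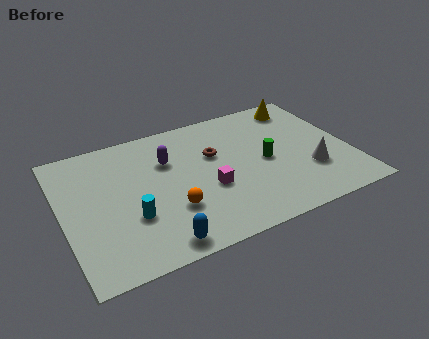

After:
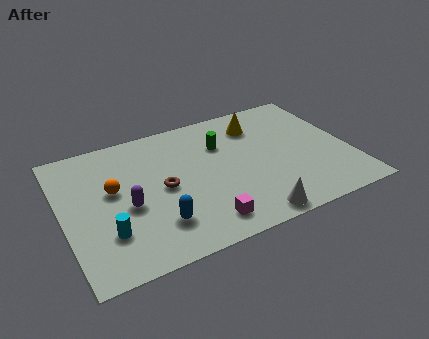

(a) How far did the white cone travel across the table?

3.4

The white cone moved from about (10.6, 2.6) to (7.7, 0.8), a distance of √(2.9² + 1.8²) ≈ 3.4.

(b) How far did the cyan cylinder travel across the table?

1.2

The cyan cylinder was near (2.8, 2.8) before and (1.7, 2.3) after, so it travelled √(1.1² + 0.5²) ≈ 1.2 units.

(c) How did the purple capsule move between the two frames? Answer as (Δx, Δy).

(-2.0, -2.1)

From the two frames, the purple capsule sits at roughly (4.7, 5.6) before and (2.7, 3.5) after.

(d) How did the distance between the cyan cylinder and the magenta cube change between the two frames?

+0.7

The distance was about 3.4 in the first image and 4.1 in the second, so they moved 0.7 units further apart.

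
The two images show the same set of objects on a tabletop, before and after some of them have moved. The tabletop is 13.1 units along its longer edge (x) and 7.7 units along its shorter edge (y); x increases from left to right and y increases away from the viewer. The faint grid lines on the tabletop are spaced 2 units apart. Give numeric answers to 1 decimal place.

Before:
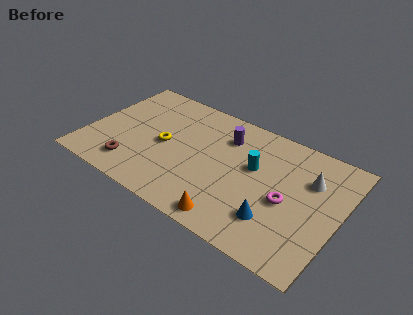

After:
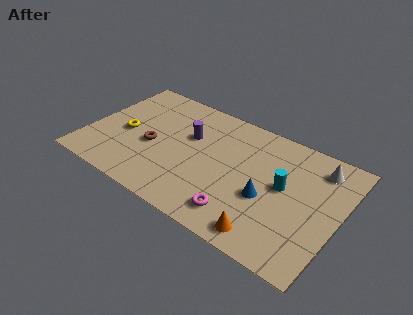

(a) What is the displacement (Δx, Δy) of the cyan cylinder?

(1.6, -0.4)

From the two frames, the cyan cylinder sits at roughly (8.6, 4.6) before and (10.2, 4.2) after.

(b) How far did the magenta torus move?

2.9

The magenta torus was near (10.5, 3.4) before and (8.4, 1.4) after, so it travelled √(2.1² + 2.0²) ≈ 2.9 units.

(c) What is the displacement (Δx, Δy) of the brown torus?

(0.7, 1.8)

The brown torus started near (2.7, 1.5) and ended near (3.4, 3.3).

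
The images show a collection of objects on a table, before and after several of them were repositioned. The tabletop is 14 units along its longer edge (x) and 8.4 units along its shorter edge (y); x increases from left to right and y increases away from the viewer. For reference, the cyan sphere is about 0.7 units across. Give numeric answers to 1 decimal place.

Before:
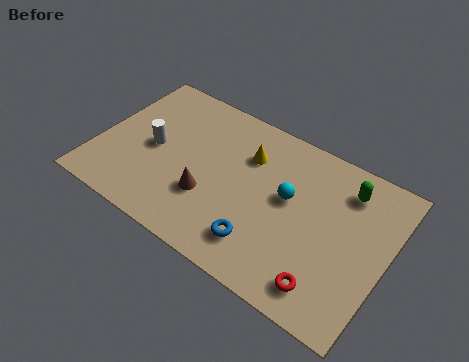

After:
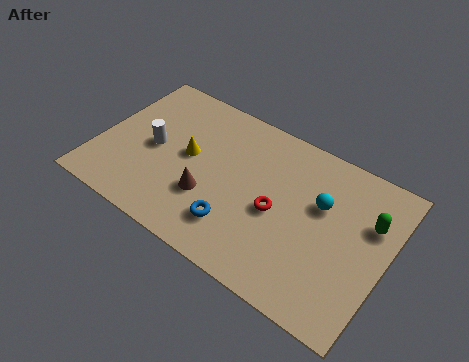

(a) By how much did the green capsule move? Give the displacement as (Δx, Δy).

(1.3, -1.1)

The green capsule started near (11.7, 6.7) and ended near (13.0, 5.6).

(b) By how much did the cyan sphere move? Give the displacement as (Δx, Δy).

(1.5, 0.5)

From the two frames, the cyan sphere sits at roughly (9.2, 4.8) before and (10.7, 5.3) after.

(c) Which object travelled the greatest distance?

the red torus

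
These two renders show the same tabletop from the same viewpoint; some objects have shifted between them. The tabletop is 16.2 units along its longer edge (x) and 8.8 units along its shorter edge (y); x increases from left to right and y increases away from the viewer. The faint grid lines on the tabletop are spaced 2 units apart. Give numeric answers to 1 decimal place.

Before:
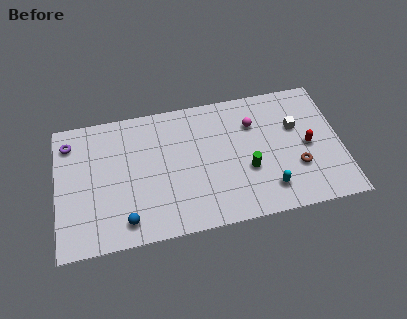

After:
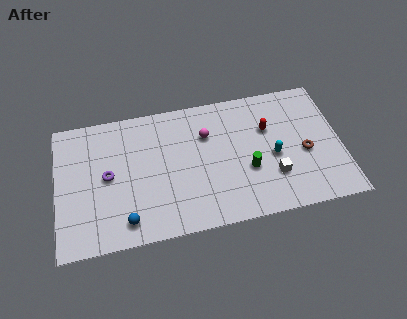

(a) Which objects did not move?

the blue sphere and the green cylinder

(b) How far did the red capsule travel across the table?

2.7

The red capsule moved from about (14.3, 4.2) to (12.1, 5.8), a distance of √(2.2² + 1.6²) ≈ 2.7.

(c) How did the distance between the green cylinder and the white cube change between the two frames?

-2.1

Before: roughly 3.7 units apart; after: 1.6. That's 2.1 units closer together.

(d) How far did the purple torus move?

3.3

The purple torus moved from about (0.8, 7.1) to (2.9, 4.5), a distance of √(2.1² + 2.6²) ≈ 3.3.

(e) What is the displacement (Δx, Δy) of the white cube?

(-1.5, -3.0)

The white cube was at about (13.7, 5.6) and moved to about (12.2, 2.6).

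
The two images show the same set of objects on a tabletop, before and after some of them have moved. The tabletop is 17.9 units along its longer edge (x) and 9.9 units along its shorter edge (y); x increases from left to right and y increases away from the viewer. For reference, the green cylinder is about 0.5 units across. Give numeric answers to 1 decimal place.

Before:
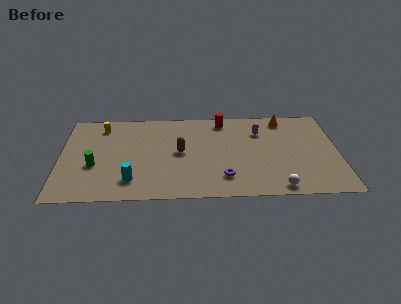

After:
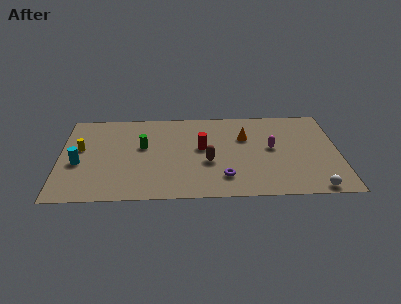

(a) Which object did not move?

the purple torus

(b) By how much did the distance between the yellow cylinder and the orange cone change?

-1.3

Before: roughly 11.9 units apart; after: 10.6. That's 1.3 units closer together.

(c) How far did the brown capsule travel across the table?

2.2

The brown capsule was near (7.7, 5.1) before and (9.5, 3.9) after, so it travelled √(1.8² + 1.2²) ≈ 2.2 units.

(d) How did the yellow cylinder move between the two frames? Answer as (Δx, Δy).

(-1.3, -2.5)

The yellow cylinder started near (2.6, 8.2) and ended near (1.3, 5.7).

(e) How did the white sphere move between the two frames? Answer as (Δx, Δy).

(2.3, -0.2)

From the two frames, the white sphere sits at roughly (13.9, 1.0) before and (16.2, 0.8) after.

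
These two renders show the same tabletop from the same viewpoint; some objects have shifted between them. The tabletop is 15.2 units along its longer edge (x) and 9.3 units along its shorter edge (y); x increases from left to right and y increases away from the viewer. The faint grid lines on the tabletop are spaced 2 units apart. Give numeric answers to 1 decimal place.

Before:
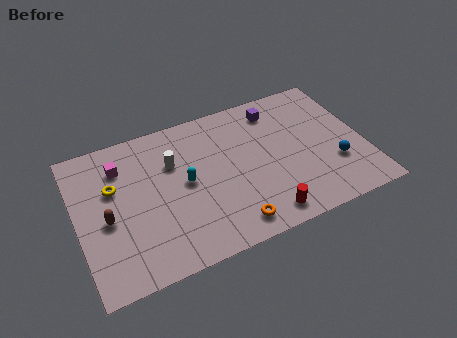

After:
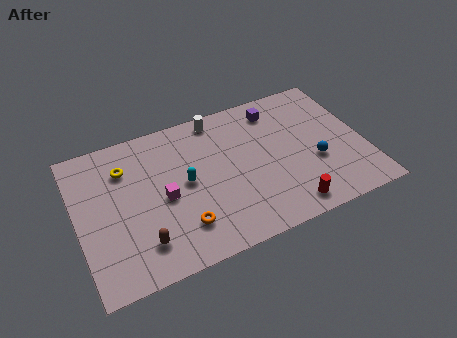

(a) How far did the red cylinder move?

1.3

From (9.4, 1.2) to (10.7, 1.2), the red cylinder covered √(1.3² + 0.0²) ≈ 1.3 units.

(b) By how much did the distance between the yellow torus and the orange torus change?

-2.0

Before: roughly 7.3 units apart; after: 5.3. That's 2.0 units closer together.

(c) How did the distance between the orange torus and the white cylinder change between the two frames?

+1.0

The distance was about 5.6 in the first image and 6.6 in the second, so they moved 1.0 units further apart.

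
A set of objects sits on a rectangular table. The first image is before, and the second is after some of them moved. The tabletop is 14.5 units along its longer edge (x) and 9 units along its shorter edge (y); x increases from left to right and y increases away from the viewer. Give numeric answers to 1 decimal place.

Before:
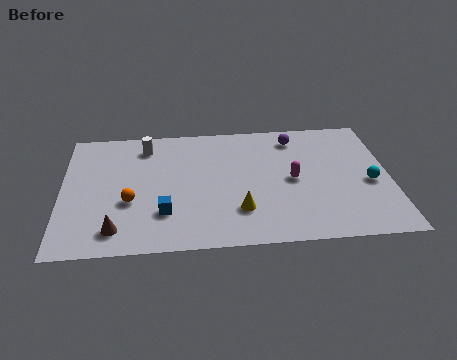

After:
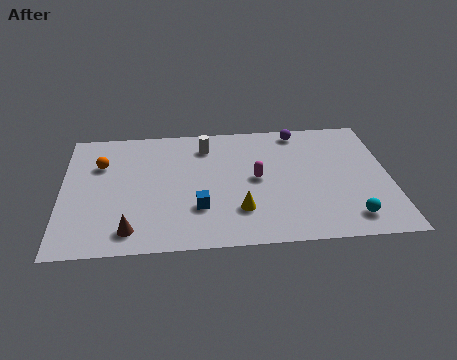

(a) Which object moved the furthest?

the orange sphere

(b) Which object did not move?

the yellow cone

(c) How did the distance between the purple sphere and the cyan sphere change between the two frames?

+2.0

The distance was about 4.8 in the first image and 6.8 in the second, so they moved 2.0 units further apart.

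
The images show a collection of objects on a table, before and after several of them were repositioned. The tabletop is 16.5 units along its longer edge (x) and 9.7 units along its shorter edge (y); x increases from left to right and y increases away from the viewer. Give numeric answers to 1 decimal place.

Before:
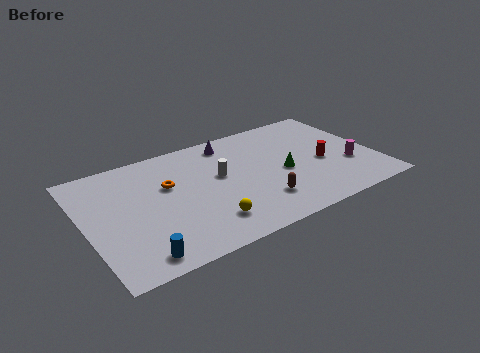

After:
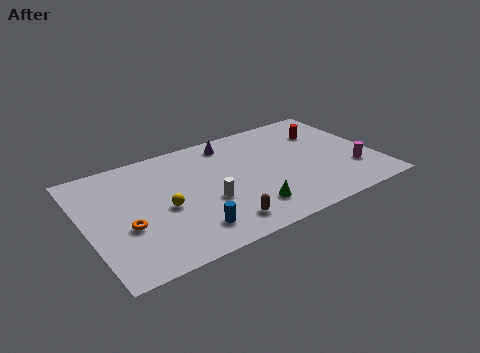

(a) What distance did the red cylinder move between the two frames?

2.9

The red cylinder moved from about (13.5, 4.2) to (14.1, 7.0), a distance of √(0.6² + 2.8²) ≈ 2.9.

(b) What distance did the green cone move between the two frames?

3.3

The green cone moved from about (11.2, 4.3) to (8.8, 2.1), a distance of √(2.4² + 2.2²) ≈ 3.3.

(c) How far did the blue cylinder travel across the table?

3.1

From (2.4, 1.2) to (5.4, 1.9), the blue cylinder covered √(3.0² + 0.7²) ≈ 3.1 units.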